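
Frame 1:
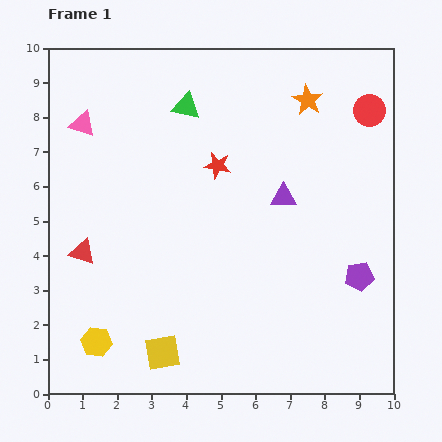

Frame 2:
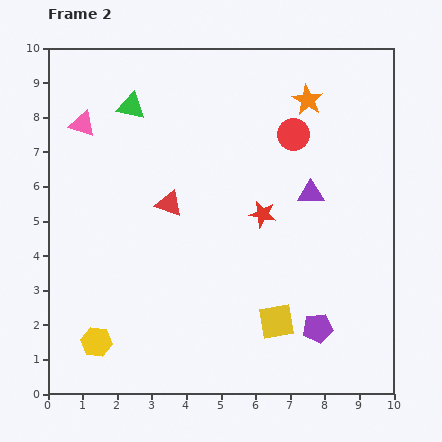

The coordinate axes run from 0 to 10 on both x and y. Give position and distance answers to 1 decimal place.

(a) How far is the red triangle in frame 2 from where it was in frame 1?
2.9

The red triangle moved from (1.0, 4.1) to (3.5, 5.5), a distance of √(2.5² + 1.4²) ≈ 2.9.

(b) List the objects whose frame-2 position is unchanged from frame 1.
the pink triangle, the orange star, the yellow hexagon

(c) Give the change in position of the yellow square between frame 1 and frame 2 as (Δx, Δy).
(3.3, 0.9)

The yellow square was at (3.3, 1.2) in frame 1 and (6.6, 2.1) in frame 2.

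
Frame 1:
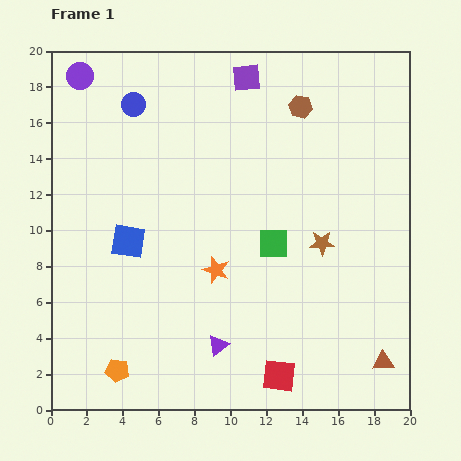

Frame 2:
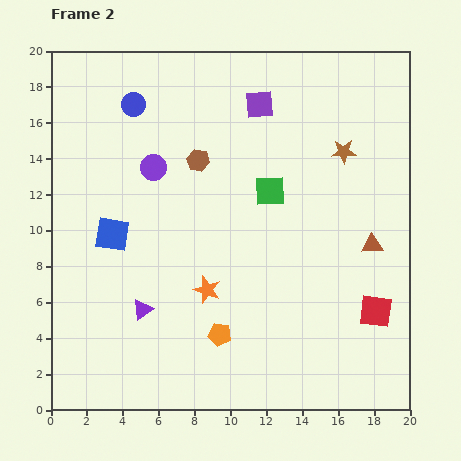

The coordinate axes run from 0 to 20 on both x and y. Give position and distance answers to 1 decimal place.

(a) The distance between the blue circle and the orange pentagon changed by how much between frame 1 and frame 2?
-1.1

Distance in frame 1: 14.8. Distance in frame 2: 13.7.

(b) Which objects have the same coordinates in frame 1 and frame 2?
the blue circle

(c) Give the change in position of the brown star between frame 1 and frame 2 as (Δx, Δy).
(1.2, 5.1)

The brown star was at (15.1, 9.3) in frame 1 and (16.3, 14.4) in frame 2.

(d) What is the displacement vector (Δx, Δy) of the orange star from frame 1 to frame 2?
(-0.5, -1.1)

The orange star was at (9.2, 7.8) in frame 1 and (8.7, 6.7) in frame 2.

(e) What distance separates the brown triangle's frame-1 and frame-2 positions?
6.5

The brown triangle moved from (18.5, 2.7) to (17.9, 9.2), a distance of √(0.6² + 6.5²) ≈ 6.5.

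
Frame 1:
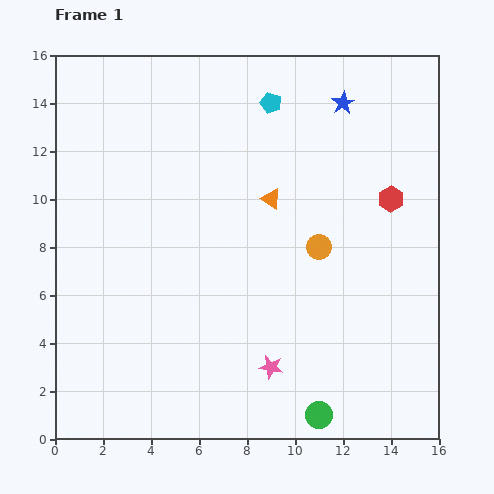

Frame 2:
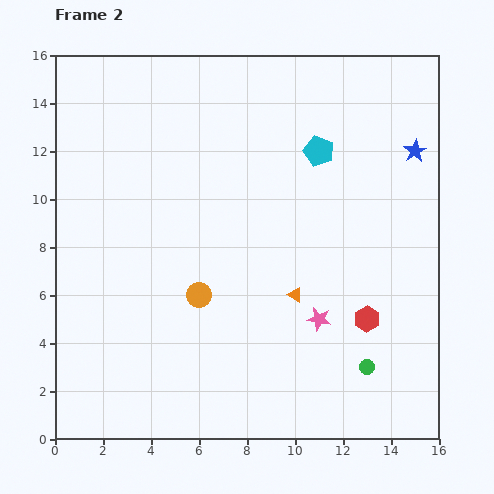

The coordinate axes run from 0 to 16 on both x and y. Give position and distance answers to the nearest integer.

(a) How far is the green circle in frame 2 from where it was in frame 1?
3

The green circle moved from (11, 1) to (13, 3), a distance of √(2² + 2²) ≈ 3.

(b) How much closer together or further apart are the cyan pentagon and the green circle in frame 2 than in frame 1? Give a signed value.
-4

Distance in frame 1: 13. Distance in frame 2: 9.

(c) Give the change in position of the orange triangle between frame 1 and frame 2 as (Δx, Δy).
(1, -4)

The orange triangle was at (9, 10) in frame 1 and (10, 6) in frame 2.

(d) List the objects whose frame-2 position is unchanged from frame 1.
none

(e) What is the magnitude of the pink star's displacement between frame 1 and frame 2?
3

The pink star moved from (9, 3) to (11, 5), a distance of √(2² + 2²) ≈ 3.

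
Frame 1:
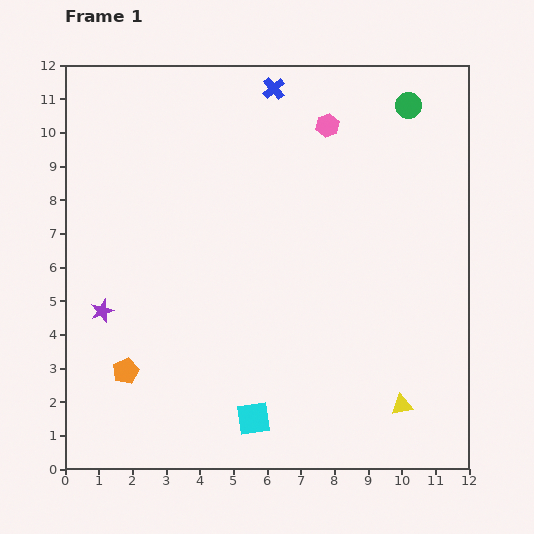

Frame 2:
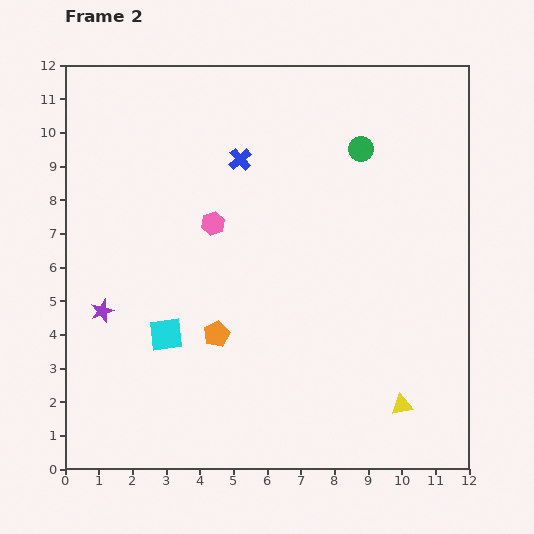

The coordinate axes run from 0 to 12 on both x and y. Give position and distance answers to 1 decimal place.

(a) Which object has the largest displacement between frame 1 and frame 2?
the pink hexagon

(moved 4.5; next 3.6)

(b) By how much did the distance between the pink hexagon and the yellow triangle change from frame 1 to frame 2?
-0.8

Distance in frame 1: 8.6. Distance in frame 2: 7.8.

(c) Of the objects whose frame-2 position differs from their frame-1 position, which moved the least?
the green circle

(moved 1.9)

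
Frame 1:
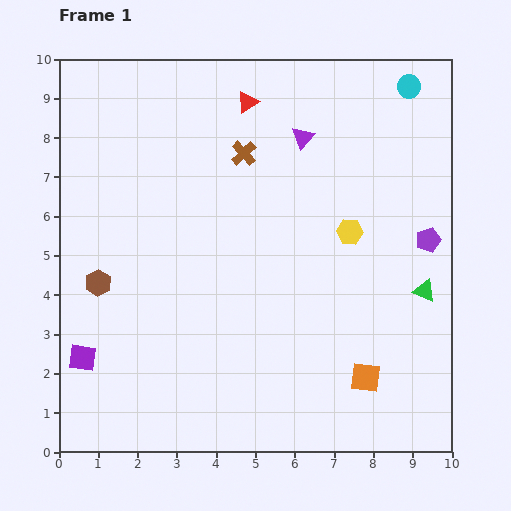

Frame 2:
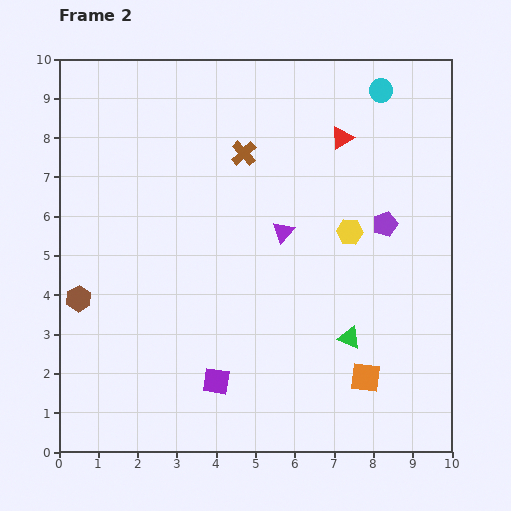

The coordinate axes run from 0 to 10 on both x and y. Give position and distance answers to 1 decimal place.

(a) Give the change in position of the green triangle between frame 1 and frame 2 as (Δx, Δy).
(-1.9, -1.2)

The green triangle was at (9.3, 4.1) in frame 1 and (7.4, 2.9) in frame 2.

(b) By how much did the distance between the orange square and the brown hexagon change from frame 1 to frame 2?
+0.4

Distance in frame 1: 7.2. Distance in frame 2: 7.6.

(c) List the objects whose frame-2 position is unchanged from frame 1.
the yellow hexagon, the orange square, the brown cross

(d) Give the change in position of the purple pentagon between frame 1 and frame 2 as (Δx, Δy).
(-1.1, 0.4)

The purple pentagon was at (9.4, 5.4) in frame 1 and (8.3, 5.8) in frame 2.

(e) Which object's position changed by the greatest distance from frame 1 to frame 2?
the purple square

(moved 3.5; next 2.6)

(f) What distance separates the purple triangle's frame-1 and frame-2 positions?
2.5

The purple triangle moved from (6.2, 8.0) to (5.7, 5.6), a distance of √(0.5² + 2.4²) ≈ 2.5.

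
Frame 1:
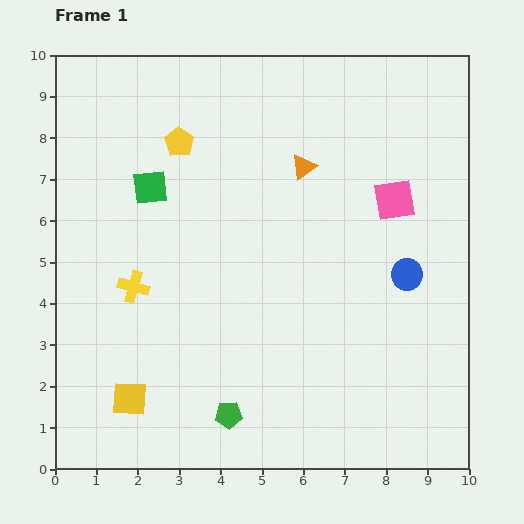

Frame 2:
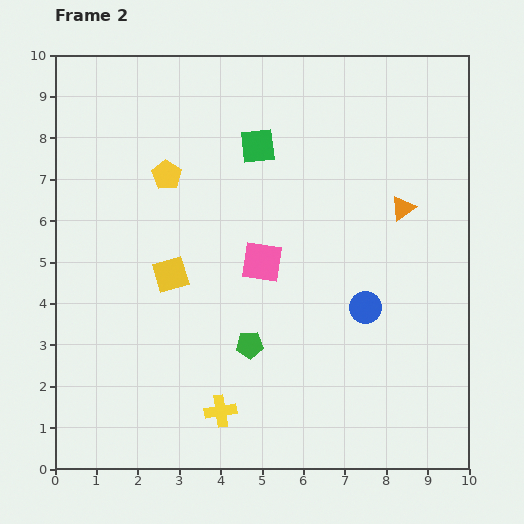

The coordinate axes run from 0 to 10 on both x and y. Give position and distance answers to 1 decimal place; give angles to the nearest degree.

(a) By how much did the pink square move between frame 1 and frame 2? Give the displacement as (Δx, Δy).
(-3.2, -1.5)

The pink square was at (8.2, 6.5) in frame 1 and (5.0, 5.0) in frame 2.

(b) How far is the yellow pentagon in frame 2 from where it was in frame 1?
0.9

The yellow pentagon moved from (3.0, 7.9) to (2.7, 7.1), a distance of √(0.3² + 0.8²) ≈ 0.9.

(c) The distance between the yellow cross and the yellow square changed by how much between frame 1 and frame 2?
+0.8

Distance in frame 1: 2.7. Distance in frame 2: 3.5.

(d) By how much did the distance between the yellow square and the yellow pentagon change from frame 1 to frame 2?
-3.9

Distance in frame 1: 6.3. Distance in frame 2: 2.4.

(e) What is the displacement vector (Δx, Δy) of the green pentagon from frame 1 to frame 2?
(0.5, 1.7)

The green pentagon was at (4.2, 1.3) in frame 1 and (4.7, 3.0) in frame 2.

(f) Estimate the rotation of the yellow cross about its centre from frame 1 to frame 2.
25° counter-clockwise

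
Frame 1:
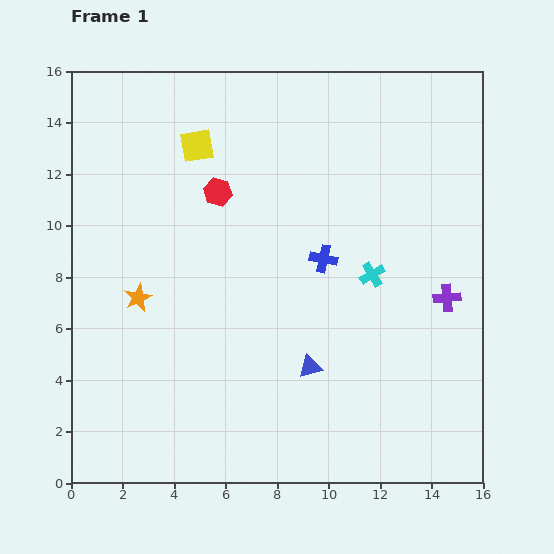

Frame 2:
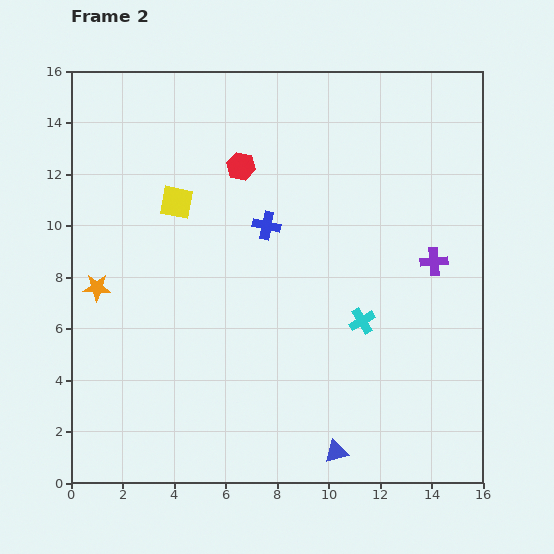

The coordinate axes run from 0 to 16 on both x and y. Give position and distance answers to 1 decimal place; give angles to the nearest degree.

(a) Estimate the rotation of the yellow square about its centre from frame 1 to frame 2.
21° clockwise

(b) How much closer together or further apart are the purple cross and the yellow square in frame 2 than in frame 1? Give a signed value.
-1.1

Distance in frame 1: 11.4. Distance in frame 2: 10.3.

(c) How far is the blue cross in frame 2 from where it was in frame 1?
2.6

The blue cross moved from (9.8, 8.7) to (7.6, 10.0), a distance of √(2.2² + 1.3²) ≈ 2.6.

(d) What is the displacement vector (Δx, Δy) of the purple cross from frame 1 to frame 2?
(-0.5, 1.4)

The purple cross was at (14.6, 7.2) in frame 1 and (14.1, 8.6) in frame 2.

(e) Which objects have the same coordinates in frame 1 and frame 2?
none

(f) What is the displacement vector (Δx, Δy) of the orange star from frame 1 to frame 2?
(-1.6, 0.4)

The orange star was at (2.6, 7.2) in frame 1 and (1.0, 7.6) in frame 2.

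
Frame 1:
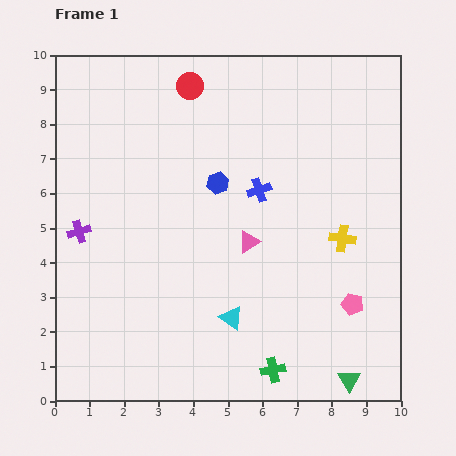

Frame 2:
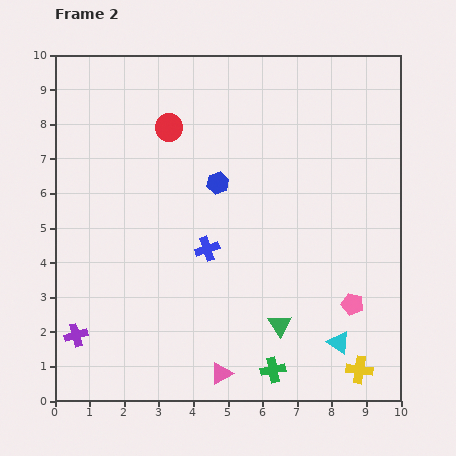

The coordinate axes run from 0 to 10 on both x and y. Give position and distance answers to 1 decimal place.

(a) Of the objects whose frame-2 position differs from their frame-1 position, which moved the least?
the red circle

(moved 1.3)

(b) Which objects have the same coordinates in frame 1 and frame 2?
the green cross, the pink pentagon, the blue hexagon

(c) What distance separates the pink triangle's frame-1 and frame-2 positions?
3.9

The pink triangle moved from (5.6, 4.6) to (4.8, 0.8), a distance of √(0.8² + 3.8²) ≈ 3.9.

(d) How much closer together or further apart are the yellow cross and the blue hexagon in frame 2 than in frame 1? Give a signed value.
+2.9

Distance in frame 1: 3.9. Distance in frame 2: 6.8.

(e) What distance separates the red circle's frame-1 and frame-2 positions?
1.3

The red circle moved from (3.9, 9.1) to (3.3, 7.9), a distance of √(0.6² + 1.2²) ≈ 1.3.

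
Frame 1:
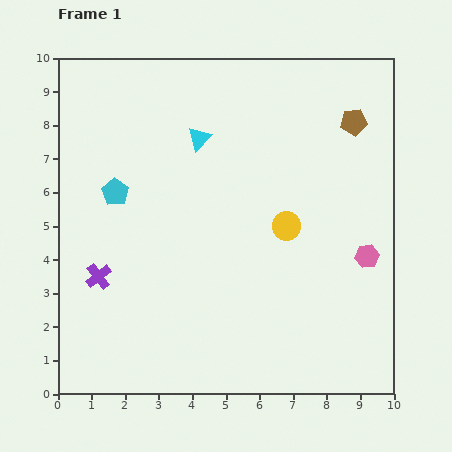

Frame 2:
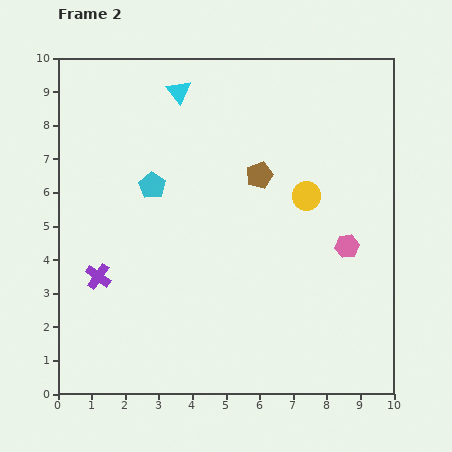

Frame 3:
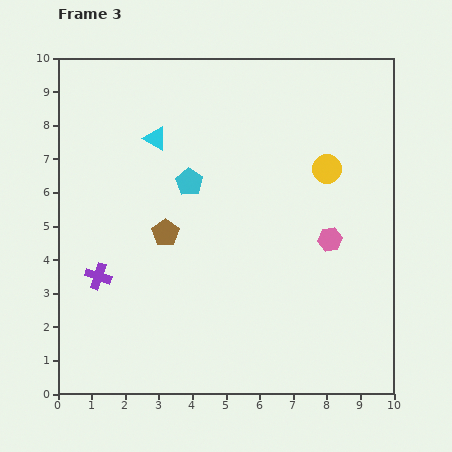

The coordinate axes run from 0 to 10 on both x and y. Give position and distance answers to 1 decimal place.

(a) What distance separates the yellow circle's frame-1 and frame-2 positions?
1.1

The yellow circle moved from (6.8, 5.0) to (7.4, 5.9), a distance of √(0.6² + 0.9²) ≈ 1.1.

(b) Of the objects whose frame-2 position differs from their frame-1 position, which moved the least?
the pink hexagon

(moved 0.7)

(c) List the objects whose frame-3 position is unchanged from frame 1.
the purple cross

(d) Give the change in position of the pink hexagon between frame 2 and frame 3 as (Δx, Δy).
(-0.5, 0.2)

The pink hexagon was at (8.6, 4.4) in frame 2 and (8.1, 4.6) in frame 3.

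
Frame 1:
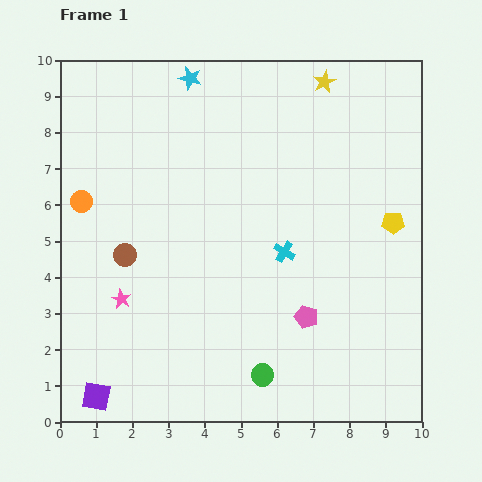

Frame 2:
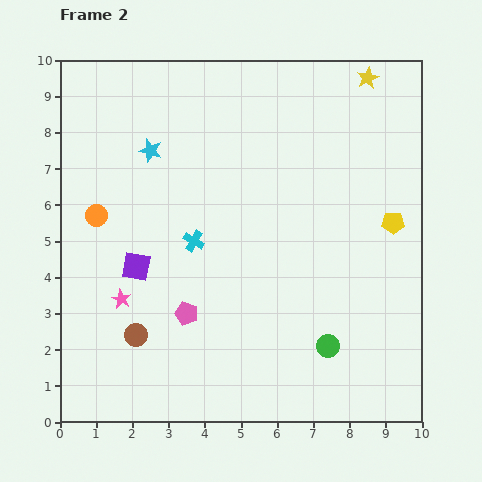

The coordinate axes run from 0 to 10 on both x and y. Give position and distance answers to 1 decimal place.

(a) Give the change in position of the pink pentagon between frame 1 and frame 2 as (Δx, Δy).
(-3.3, 0.1)

The pink pentagon was at (6.8, 2.9) in frame 1 and (3.5, 3.0) in frame 2.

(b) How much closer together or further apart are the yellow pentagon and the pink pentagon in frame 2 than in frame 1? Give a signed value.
+2.7

Distance in frame 1: 3.5. Distance in frame 2: 6.2.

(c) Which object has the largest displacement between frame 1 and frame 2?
the purple square

(moved 3.8; next 3.3)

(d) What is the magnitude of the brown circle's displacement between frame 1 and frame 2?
2.2

The brown circle moved from (1.8, 4.6) to (2.1, 2.4), a distance of √(0.3² + 2.2²) ≈ 2.2.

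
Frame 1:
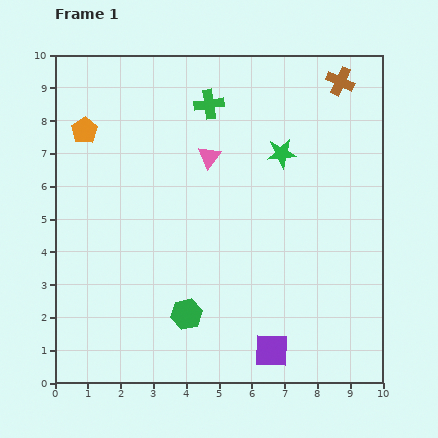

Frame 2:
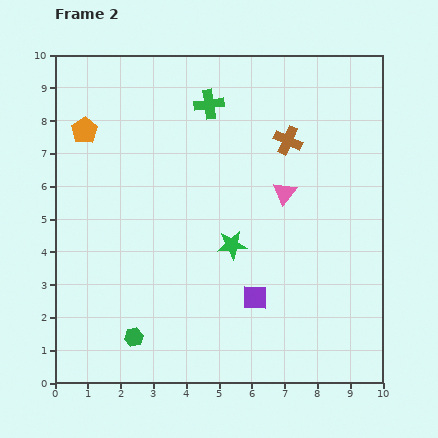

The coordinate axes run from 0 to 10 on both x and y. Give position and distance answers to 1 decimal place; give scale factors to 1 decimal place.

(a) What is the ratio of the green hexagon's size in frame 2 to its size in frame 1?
0.6×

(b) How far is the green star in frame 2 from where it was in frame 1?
3.2

The green star moved from (6.9, 7.0) to (5.4, 4.2), a distance of √(1.5² + 2.8²) ≈ 3.2.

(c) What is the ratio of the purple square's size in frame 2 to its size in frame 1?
0.7×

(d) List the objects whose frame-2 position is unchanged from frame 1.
the green cross, the orange pentagon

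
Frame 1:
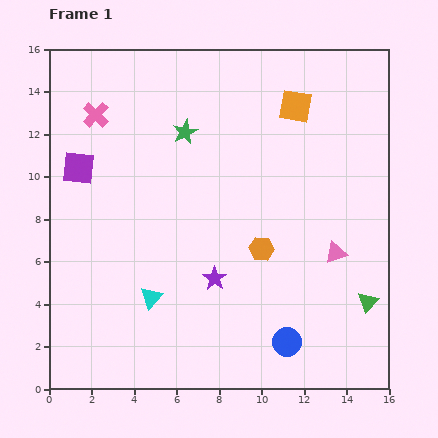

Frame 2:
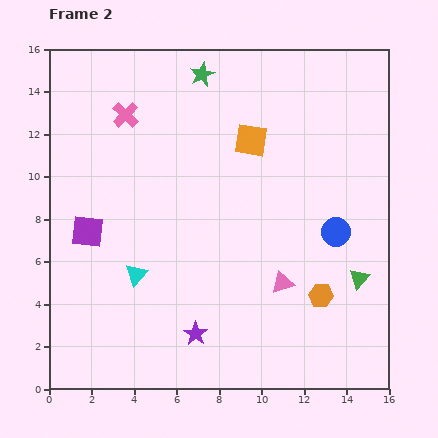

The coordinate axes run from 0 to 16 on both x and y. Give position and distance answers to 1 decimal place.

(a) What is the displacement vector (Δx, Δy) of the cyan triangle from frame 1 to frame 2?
(-0.7, 1.1)

The cyan triangle was at (4.8, 4.3) in frame 1 and (4.1, 5.4) in frame 2.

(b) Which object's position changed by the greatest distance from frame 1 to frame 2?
the blue circle

(moved 5.7; next 3.6)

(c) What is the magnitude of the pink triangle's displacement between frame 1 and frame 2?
2.9

The pink triangle moved from (13.5, 6.4) to (11.0, 5.0), a distance of √(2.5² + 1.4²) ≈ 2.9.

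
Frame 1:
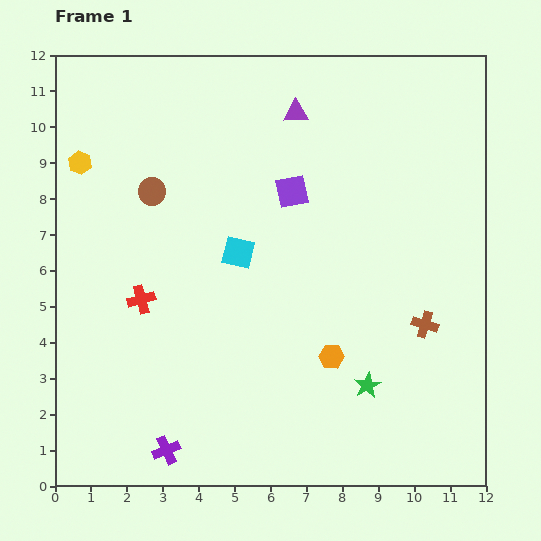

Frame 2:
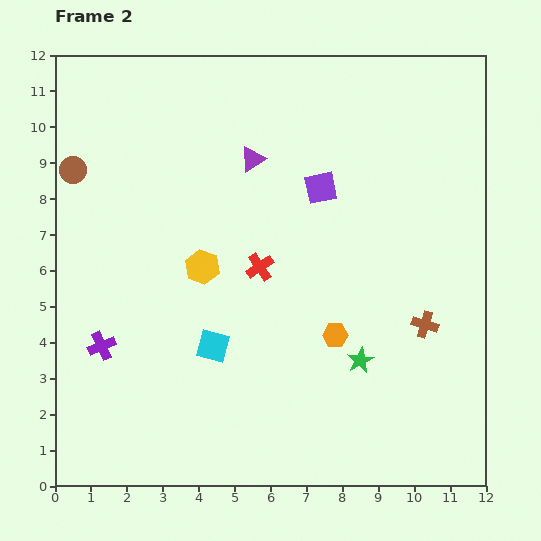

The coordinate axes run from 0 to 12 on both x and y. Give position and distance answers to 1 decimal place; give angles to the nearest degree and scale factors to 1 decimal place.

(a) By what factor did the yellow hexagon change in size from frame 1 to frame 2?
1.5×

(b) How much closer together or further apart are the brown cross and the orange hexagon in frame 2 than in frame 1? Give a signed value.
-0.3

Distance in frame 1: 2.8. Distance in frame 2: 2.5.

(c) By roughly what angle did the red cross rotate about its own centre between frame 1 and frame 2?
19° counter-clockwise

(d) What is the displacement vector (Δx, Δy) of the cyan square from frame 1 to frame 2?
(-0.7, -2.6)

The cyan square was at (5.1, 6.5) in frame 1 and (4.4, 3.9) in frame 2.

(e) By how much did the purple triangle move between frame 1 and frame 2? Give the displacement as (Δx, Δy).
(-1.2, -1.3)

The purple triangle was at (6.7, 10.4) in frame 1 and (5.5, 9.1) in frame 2.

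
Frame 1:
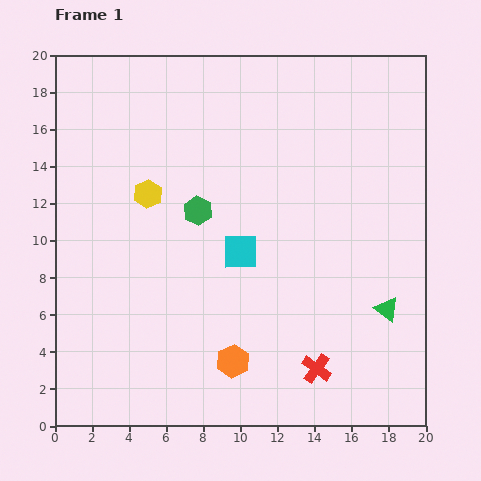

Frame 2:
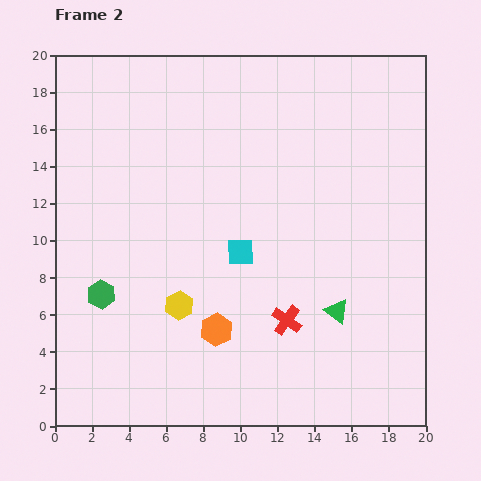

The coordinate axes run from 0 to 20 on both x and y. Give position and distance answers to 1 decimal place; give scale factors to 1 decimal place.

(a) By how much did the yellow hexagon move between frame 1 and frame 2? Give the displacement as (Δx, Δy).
(1.7, -6.0)

The yellow hexagon was at (5.0, 12.5) in frame 1 and (6.7, 6.5) in frame 2.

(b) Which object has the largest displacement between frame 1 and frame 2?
the green hexagon

(moved 6.9; next 6.2)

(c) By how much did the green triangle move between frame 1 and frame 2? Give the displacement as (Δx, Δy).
(-2.7, -0.1)

The green triangle was at (17.9, 6.3) in frame 1 and (15.2, 6.2) in frame 2.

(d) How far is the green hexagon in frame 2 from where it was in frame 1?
6.9

The green hexagon moved from (7.7, 11.6) to (2.5, 7.1), a distance of √(5.2² + 4.5²) ≈ 6.9.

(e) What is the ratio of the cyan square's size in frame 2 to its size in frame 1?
0.8×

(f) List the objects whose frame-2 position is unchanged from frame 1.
the cyan square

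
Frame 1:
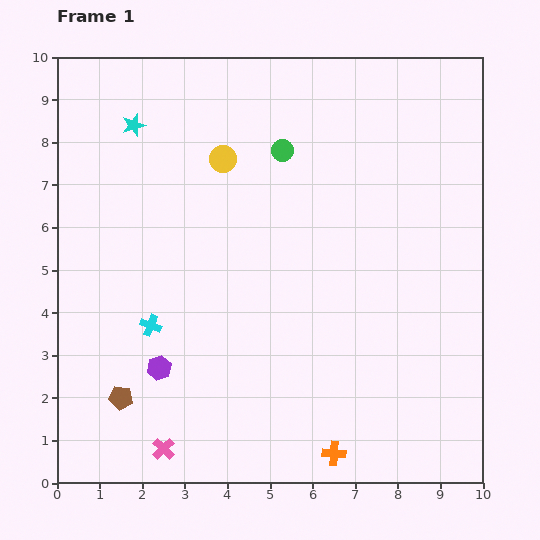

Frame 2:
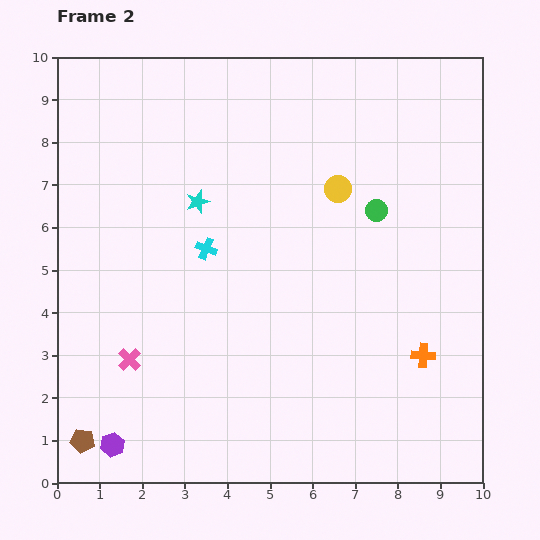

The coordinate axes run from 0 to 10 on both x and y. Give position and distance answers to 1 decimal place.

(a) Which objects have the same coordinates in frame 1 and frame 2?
none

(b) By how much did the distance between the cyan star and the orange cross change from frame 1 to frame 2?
-2.6

Distance in frame 1: 9.0. Distance in frame 2: 6.4.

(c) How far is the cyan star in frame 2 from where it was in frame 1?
2.3

The cyan star moved from (1.8, 8.4) to (3.3, 6.6), a distance of √(1.5² + 1.8²) ≈ 2.3.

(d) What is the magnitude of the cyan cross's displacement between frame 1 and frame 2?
2.2

The cyan cross moved from (2.2, 3.7) to (3.5, 5.5), a distance of √(1.3² + 1.8²) ≈ 2.2.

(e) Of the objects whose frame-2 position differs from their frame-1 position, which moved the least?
the brown pentagon

(moved 1.3)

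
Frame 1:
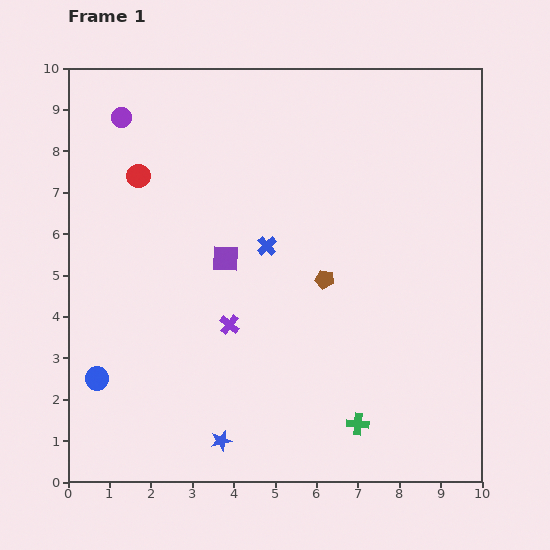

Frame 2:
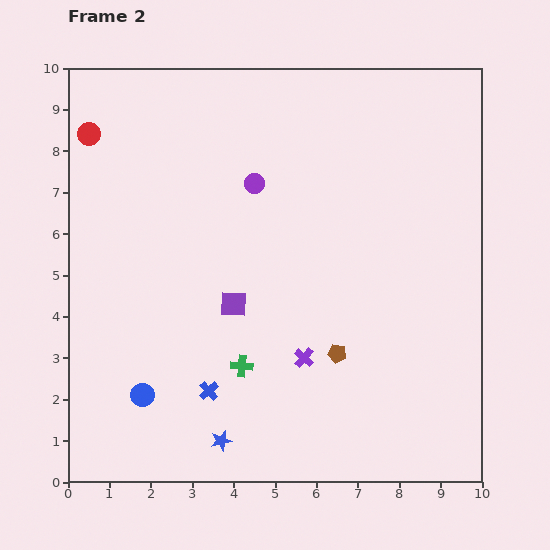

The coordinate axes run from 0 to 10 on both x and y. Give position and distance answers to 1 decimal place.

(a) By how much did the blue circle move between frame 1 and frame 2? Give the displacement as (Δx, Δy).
(1.1, -0.4)

The blue circle was at (0.7, 2.5) in frame 1 and (1.8, 2.1) in frame 2.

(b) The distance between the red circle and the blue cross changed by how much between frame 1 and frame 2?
+3.3

Distance in frame 1: 3.5. Distance in frame 2: 6.8.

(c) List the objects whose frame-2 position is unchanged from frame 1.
the blue star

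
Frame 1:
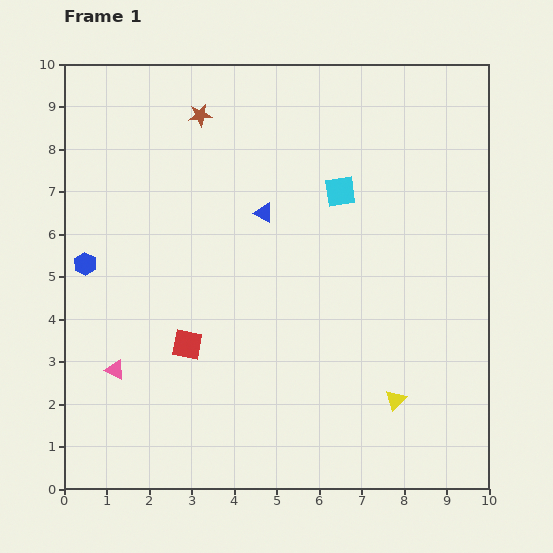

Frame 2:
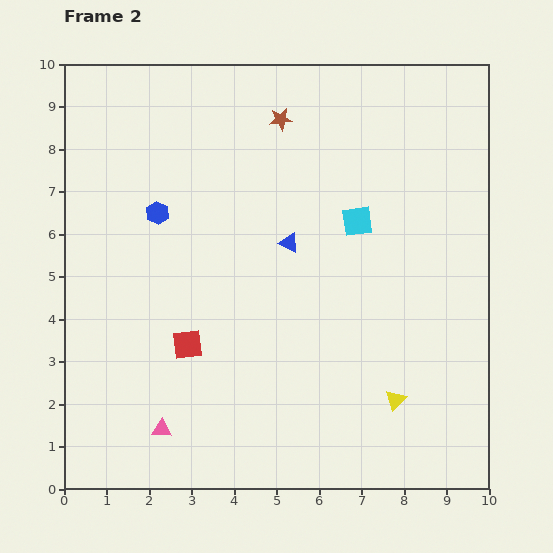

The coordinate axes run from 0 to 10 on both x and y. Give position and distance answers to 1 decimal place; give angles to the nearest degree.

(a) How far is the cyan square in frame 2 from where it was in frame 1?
0.8

The cyan square moved from (6.5, 7.0) to (6.9, 6.3), a distance of √(0.4² + 0.7²) ≈ 0.8.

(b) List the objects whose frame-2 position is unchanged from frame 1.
the red square, the yellow triangle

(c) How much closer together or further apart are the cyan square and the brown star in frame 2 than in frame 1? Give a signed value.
-0.8

Distance in frame 1: 3.8. Distance in frame 2: 3.0.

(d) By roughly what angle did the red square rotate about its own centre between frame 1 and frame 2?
18° counter-clockwise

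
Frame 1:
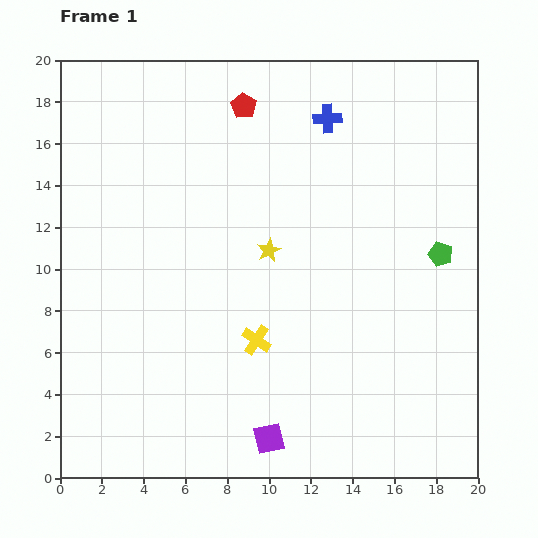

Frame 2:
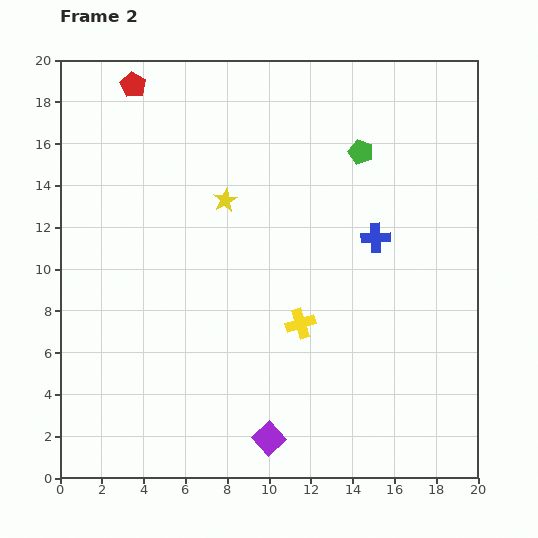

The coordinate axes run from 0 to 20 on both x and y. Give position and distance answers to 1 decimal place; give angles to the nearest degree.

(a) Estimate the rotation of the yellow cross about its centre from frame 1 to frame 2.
39° clockwise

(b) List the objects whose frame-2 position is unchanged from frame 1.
the purple square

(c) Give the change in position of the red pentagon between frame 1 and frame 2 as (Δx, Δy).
(-5.3, 1.0)

The red pentagon was at (8.8, 17.8) in frame 1 and (3.5, 18.8) in frame 2.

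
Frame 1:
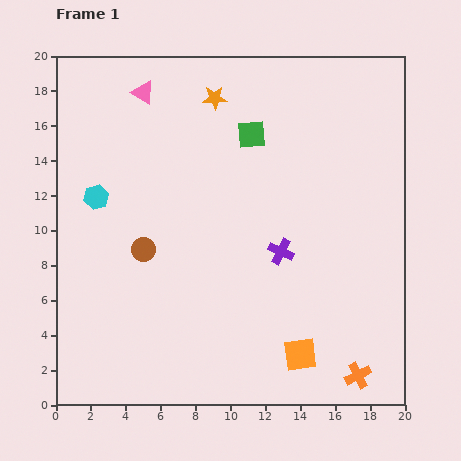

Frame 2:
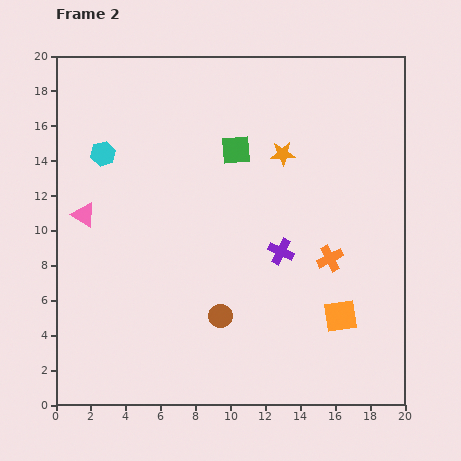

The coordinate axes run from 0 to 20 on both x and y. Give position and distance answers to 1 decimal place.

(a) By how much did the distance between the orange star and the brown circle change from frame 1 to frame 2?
+0.4

Distance in frame 1: 9.6. Distance in frame 2: 10.0.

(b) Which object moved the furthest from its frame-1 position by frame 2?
the pink triangle

(moved 7.8; next 6.9)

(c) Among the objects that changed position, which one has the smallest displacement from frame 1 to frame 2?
the green square

(moved 1.3)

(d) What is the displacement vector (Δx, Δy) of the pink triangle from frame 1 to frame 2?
(-3.4, -7.0)

The pink triangle was at (5.0, 17.9) in frame 1 and (1.6, 10.9) in frame 2.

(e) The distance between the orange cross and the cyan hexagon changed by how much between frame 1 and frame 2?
-3.8

Distance in frame 1: 18.1. Distance in frame 2: 14.3.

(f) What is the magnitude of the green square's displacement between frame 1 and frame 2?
1.3

The green square moved from (11.2, 15.5) to (10.3, 14.6), a distance of √(0.9² + 0.9²) ≈ 1.3.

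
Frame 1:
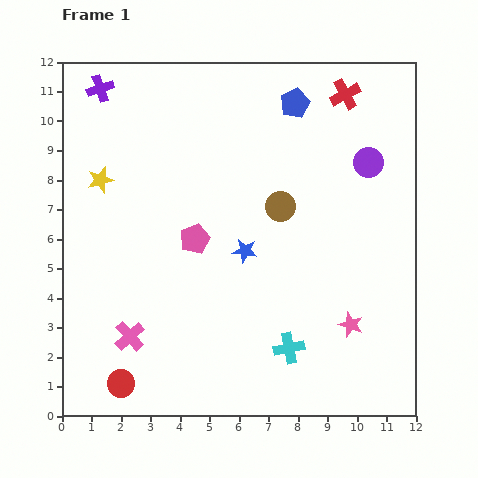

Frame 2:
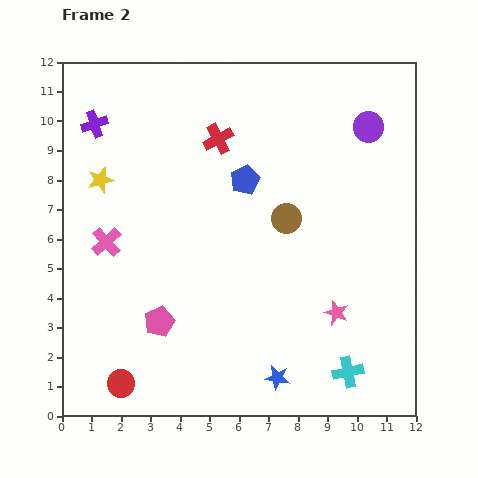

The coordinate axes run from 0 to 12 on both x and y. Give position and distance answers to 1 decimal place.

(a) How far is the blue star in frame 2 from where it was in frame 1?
4.4

The blue star moved from (6.2, 5.6) to (7.3, 1.3), a distance of √(1.1² + 4.3²) ≈ 4.4.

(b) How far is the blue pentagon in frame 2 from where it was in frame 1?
3.1

The blue pentagon moved from (7.9, 10.6) to (6.2, 8.0), a distance of √(1.7² + 2.6²) ≈ 3.1.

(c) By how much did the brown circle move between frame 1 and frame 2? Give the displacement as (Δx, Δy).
(0.2, -0.4)

The brown circle was at (7.4, 7.1) in frame 1 and (7.6, 6.7) in frame 2.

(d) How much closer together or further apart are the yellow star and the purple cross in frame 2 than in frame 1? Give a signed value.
-1.2

Distance in frame 1: 3.1. Distance in frame 2: 1.9.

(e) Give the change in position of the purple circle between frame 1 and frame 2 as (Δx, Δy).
(0.0, 1.2)

The purple circle was at (10.4, 8.6) in frame 1 and (10.4, 9.8) in frame 2.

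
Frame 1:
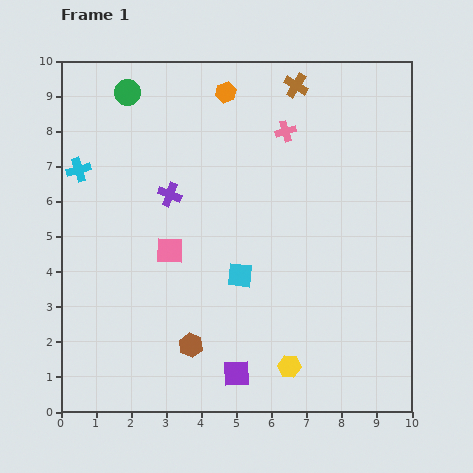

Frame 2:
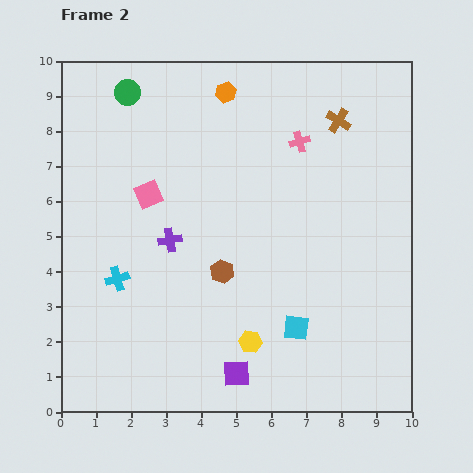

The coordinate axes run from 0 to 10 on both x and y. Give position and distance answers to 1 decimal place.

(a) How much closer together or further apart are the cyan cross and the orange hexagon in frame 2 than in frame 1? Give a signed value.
+1.4

Distance in frame 1: 4.7. Distance in frame 2: 6.1.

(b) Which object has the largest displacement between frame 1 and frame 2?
the cyan cross

(moved 3.3; next 2.3)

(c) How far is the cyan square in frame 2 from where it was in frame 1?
2.2

The cyan square moved from (5.1, 3.9) to (6.7, 2.4), a distance of √(1.6² + 1.5²) ≈ 2.2.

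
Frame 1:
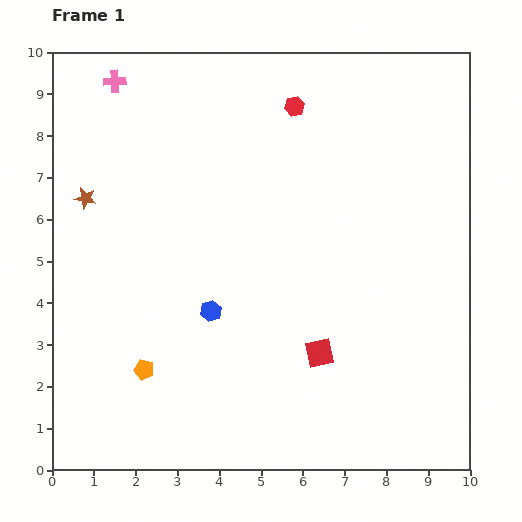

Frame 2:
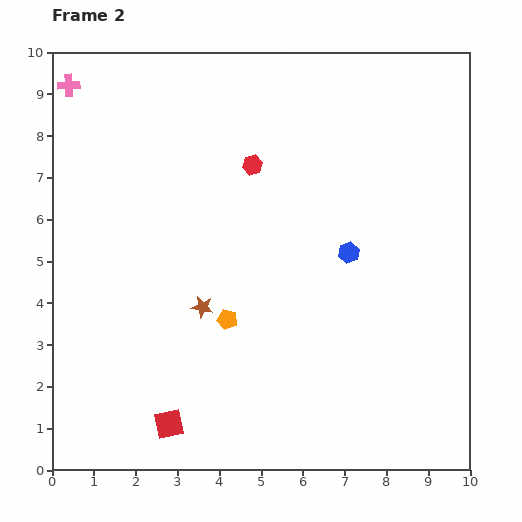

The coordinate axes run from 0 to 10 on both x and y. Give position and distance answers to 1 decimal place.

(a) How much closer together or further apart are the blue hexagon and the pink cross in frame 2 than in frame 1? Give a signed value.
+1.8

Distance in frame 1: 6.0. Distance in frame 2: 7.8.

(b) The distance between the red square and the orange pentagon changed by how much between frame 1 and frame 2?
-1.3

Distance in frame 1: 4.2. Distance in frame 2: 2.9.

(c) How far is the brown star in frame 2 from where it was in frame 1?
3.8

The brown star moved from (0.8, 6.5) to (3.6, 3.9), a distance of √(2.8² + 2.6²) ≈ 3.8.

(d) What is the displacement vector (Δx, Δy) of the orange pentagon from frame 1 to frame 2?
(2.0, 1.2)

The orange pentagon was at (2.2, 2.4) in frame 1 and (4.2, 3.6) in frame 2.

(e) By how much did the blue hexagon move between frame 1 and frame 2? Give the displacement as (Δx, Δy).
(3.3, 1.4)

The blue hexagon was at (3.8, 3.8) in frame 1 and (7.1, 5.2) in frame 2.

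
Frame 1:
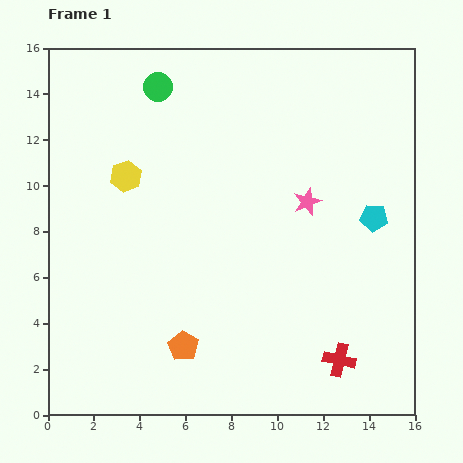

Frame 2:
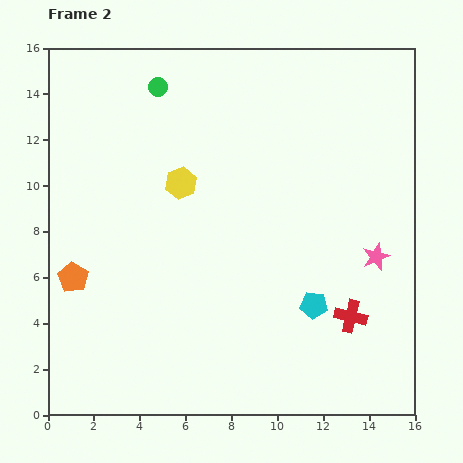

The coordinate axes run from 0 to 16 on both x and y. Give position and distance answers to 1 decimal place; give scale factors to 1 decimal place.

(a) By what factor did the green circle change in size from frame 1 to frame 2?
0.6×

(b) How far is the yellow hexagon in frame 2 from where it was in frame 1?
2.4

The yellow hexagon moved from (3.4, 10.4) to (5.8, 10.1), a distance of √(2.4² + 0.3²) ≈ 2.4.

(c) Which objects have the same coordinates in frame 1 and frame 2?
the green circle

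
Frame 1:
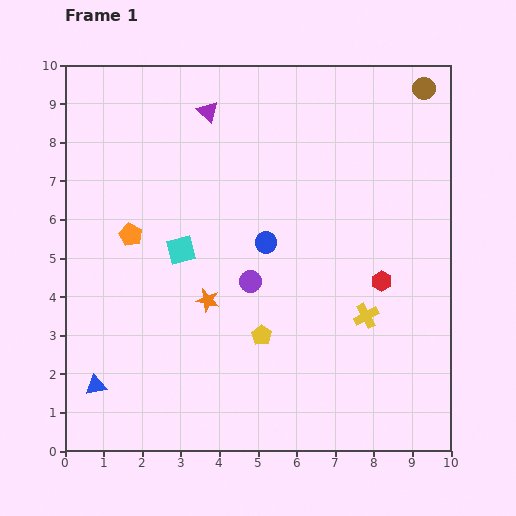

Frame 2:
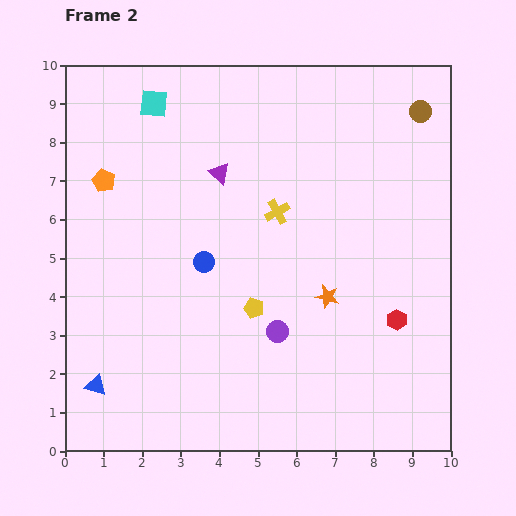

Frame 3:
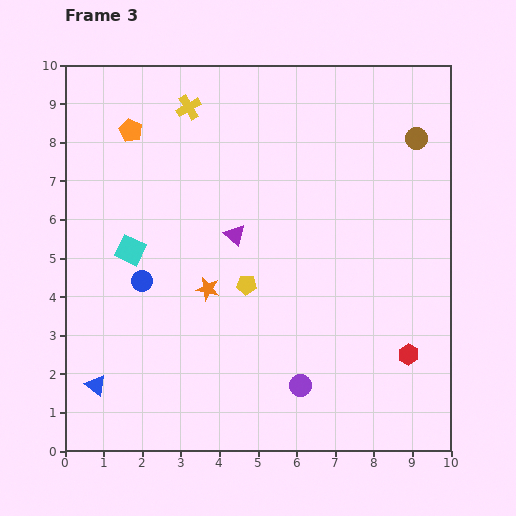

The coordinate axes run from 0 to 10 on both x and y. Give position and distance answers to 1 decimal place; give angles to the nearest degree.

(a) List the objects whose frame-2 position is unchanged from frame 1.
the blue triangle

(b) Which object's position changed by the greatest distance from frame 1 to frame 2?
the cyan square

(moved 3.9; next 3.5)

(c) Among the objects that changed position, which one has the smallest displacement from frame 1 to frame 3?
the orange star

(moved 0.3)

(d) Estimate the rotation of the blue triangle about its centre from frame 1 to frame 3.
49° clockwise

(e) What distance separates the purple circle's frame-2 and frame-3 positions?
1.5

The purple circle moved from (5.5, 3.1) to (6.1, 1.7), a distance of √(0.6² + 1.4²) ≈ 1.5.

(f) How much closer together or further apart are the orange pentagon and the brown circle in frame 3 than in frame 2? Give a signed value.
-1.0

Distance in frame 2: 8.4. Distance in frame 3: 7.4.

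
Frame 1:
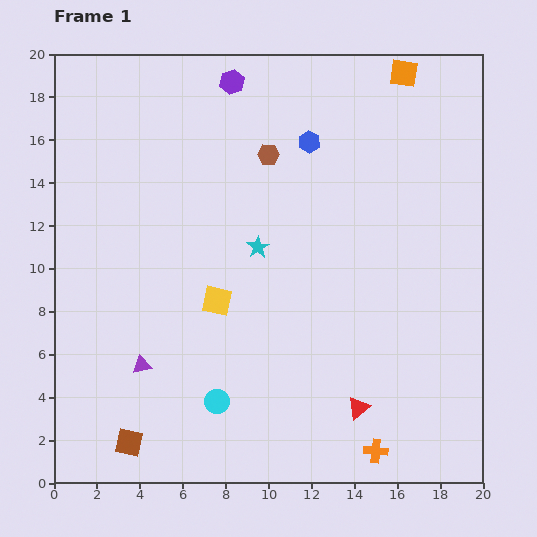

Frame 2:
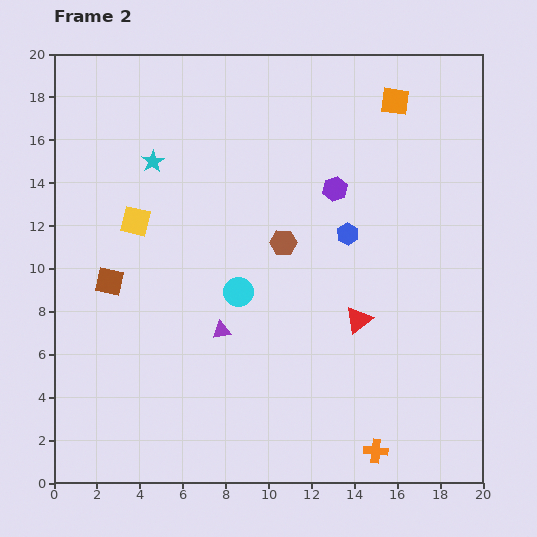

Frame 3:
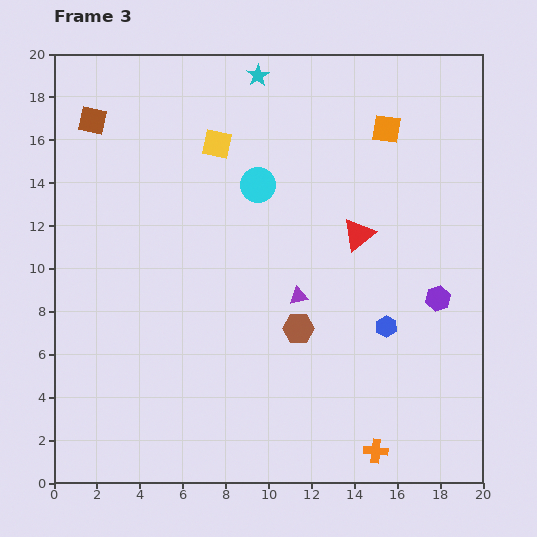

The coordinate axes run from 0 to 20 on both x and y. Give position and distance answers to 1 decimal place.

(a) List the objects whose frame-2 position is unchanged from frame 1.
the orange cross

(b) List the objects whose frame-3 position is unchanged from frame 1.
the orange cross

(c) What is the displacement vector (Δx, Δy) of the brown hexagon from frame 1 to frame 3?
(1.4, -8.1)

The brown hexagon was at (10.0, 15.3) in frame 1 and (11.4, 7.2) in frame 3.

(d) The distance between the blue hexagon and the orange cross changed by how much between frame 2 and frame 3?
-4.4

Distance in frame 2: 10.2. Distance in frame 3: 5.8.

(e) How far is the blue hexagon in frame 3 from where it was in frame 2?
4.7

The blue hexagon moved from (13.7, 11.6) to (15.5, 7.3), a distance of √(1.8² + 4.3²) ≈ 4.7.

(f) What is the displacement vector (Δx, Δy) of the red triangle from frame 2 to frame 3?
(0.0, 4.0)

The red triangle was at (14.2, 7.6) in frame 2 and (14.2, 11.6) in frame 3.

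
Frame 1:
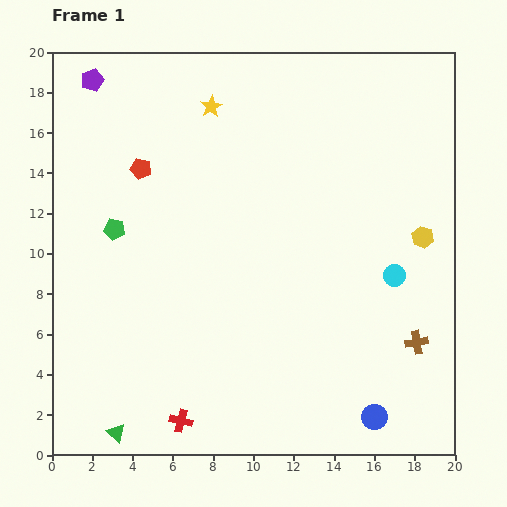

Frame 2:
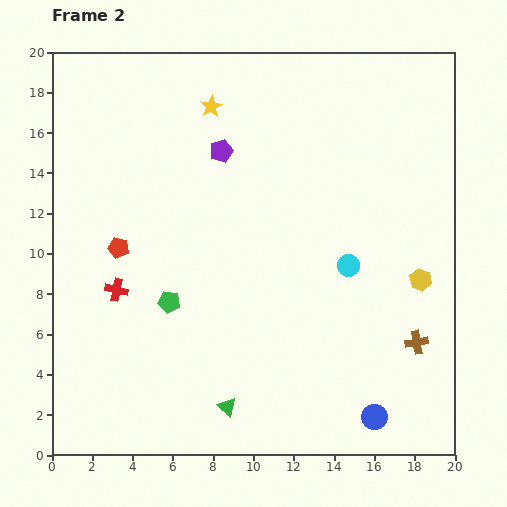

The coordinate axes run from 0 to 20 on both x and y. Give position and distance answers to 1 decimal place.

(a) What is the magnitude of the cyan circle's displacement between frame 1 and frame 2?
2.4

The cyan circle moved from (17.0, 8.9) to (14.7, 9.4), a distance of √(2.3² + 0.5²) ≈ 2.4.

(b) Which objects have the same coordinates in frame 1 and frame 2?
the blue circle, the brown cross, the yellow star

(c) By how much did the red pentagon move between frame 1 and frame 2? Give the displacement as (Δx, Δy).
(-1.1, -3.9)

The red pentagon was at (4.4, 14.2) in frame 1 and (3.3, 10.3) in frame 2.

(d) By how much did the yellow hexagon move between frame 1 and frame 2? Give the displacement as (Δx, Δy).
(-0.1, -2.1)

The yellow hexagon was at (18.4, 10.8) in frame 1 and (18.3, 8.7) in frame 2.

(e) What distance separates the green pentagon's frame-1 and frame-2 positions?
4.5

The green pentagon moved from (3.1, 11.2) to (5.8, 7.6), a distance of √(2.7² + 3.6²) ≈ 4.5.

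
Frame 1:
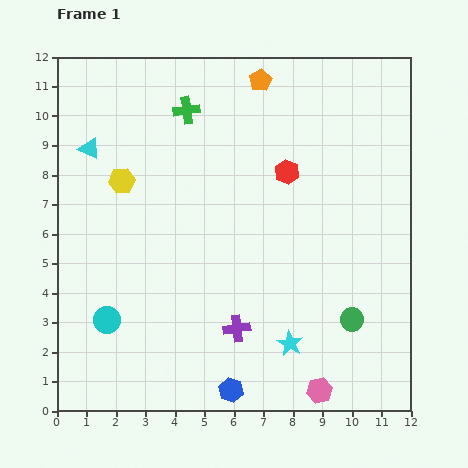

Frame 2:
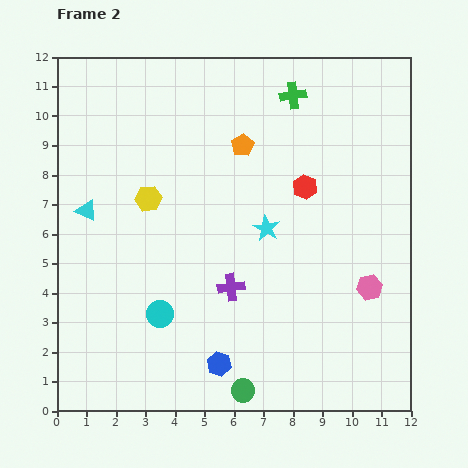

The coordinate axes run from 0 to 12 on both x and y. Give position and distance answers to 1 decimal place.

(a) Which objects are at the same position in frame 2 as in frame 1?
none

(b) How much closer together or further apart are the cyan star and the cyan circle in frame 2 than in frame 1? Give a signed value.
-1.7

Distance in frame 1: 6.3. Distance in frame 2: 4.6.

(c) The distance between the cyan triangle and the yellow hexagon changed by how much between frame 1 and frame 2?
+0.5

Distance in frame 1: 1.6. Distance in frame 2: 2.1.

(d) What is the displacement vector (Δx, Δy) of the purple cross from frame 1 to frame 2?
(-0.2, 1.4)

The purple cross was at (6.1, 2.8) in frame 1 and (5.9, 4.2) in frame 2.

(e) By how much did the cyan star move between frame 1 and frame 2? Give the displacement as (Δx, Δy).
(-0.8, 3.9)

The cyan star was at (7.9, 2.3) in frame 1 and (7.1, 6.2) in frame 2.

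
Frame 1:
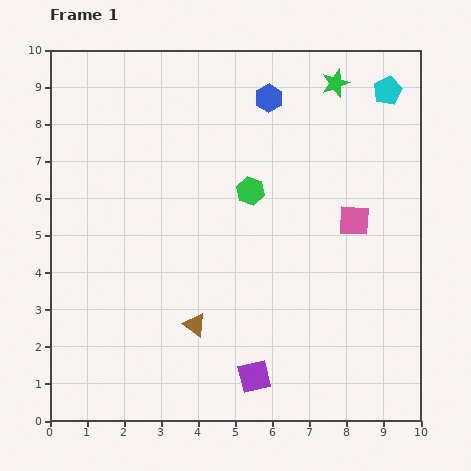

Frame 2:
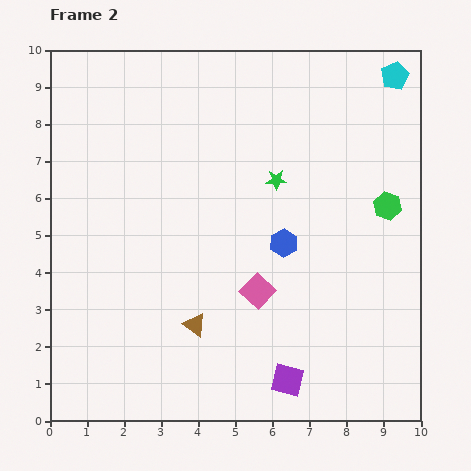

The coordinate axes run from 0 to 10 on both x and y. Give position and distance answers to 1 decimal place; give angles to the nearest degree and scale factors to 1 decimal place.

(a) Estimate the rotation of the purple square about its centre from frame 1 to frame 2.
28° clockwise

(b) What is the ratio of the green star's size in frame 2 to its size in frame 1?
0.7×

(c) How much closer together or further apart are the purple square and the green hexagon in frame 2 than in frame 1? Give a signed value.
+0.4

Distance in frame 1: 5.0. Distance in frame 2: 5.4.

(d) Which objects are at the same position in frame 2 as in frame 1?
the brown triangle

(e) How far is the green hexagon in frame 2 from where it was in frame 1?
3.7

The green hexagon moved from (5.4, 6.2) to (9.1, 5.8), a distance of √(3.7² + 0.4²) ≈ 3.7.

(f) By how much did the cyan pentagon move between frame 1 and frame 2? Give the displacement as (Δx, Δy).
(0.2, 0.4)

The cyan pentagon was at (9.1, 8.9) in frame 1 and (9.3, 9.3) in frame 2.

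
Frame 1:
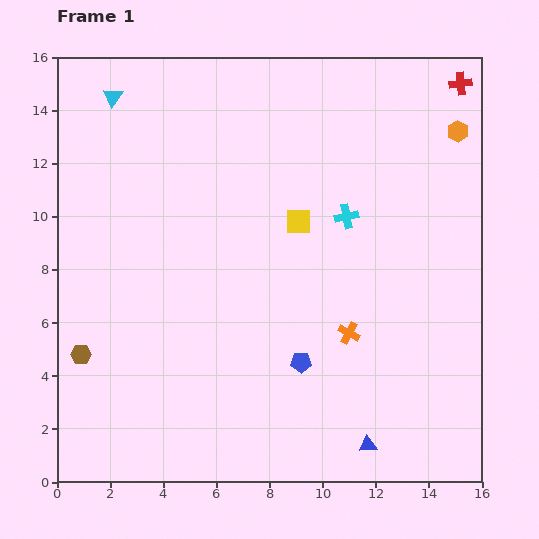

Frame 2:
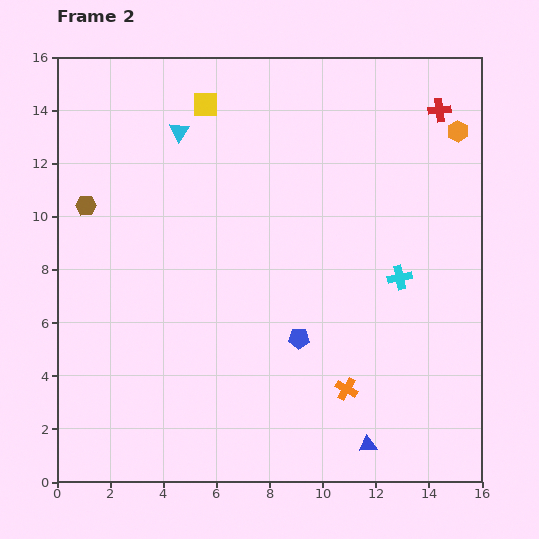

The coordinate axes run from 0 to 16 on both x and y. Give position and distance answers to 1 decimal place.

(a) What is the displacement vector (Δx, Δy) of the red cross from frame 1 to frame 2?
(-0.8, -1.0)

The red cross was at (15.2, 15.0) in frame 1 and (14.4, 14.0) in frame 2.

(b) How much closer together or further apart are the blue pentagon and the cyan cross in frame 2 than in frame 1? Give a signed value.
-1.4

Distance in frame 1: 5.8. Distance in frame 2: 4.4.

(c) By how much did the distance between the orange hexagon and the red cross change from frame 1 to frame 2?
-0.7

Distance in frame 1: 1.8. Distance in frame 2: 1.1.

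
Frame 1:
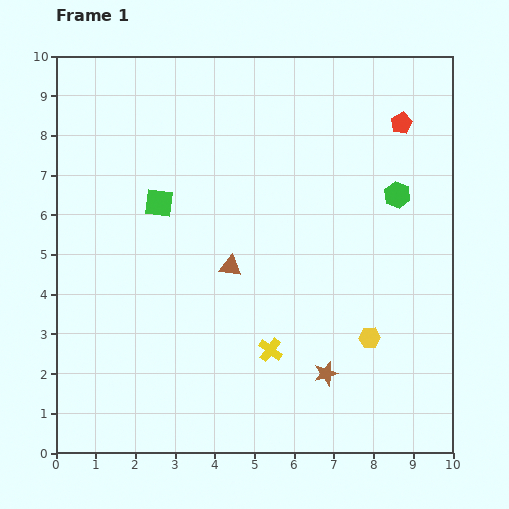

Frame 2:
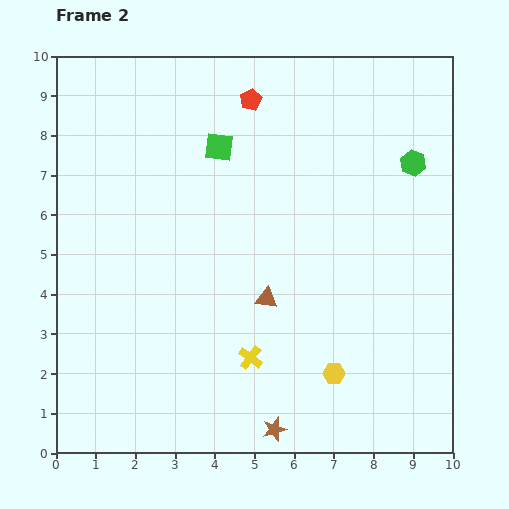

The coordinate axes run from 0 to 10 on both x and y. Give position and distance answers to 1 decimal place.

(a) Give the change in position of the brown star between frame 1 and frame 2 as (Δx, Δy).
(-1.3, -1.4)

The brown star was at (6.8, 2.0) in frame 1 and (5.5, 0.6) in frame 2.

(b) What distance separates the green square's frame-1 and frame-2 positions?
2.1

The green square moved from (2.6, 6.3) to (4.1, 7.7), a distance of √(1.5² + 1.4²) ≈ 2.1.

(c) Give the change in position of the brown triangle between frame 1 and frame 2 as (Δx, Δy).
(0.9, -0.8)

The brown triangle was at (4.4, 4.7) in frame 1 and (5.3, 3.9) in frame 2.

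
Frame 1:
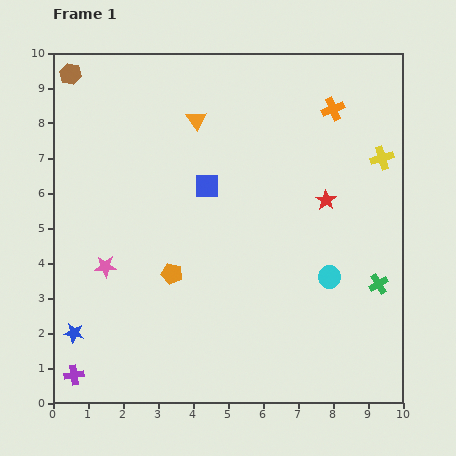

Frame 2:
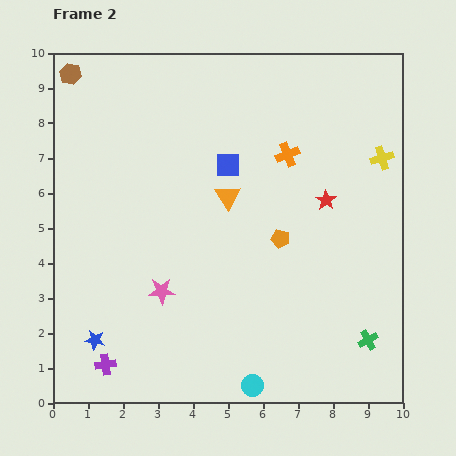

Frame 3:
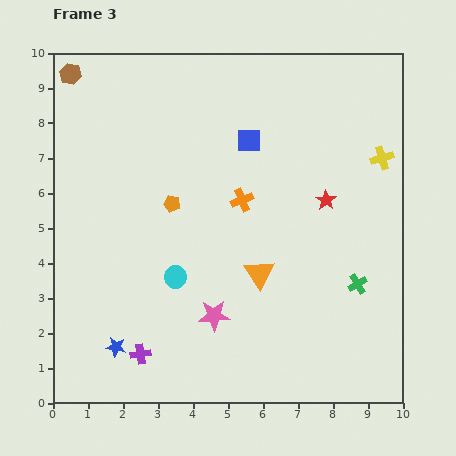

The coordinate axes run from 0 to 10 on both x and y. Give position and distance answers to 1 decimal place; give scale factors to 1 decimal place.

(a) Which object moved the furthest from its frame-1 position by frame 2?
the cyan circle

(moved 3.8; next 3.3)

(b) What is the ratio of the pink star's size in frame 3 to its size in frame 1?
1.4×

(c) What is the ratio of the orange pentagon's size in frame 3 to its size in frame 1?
0.8×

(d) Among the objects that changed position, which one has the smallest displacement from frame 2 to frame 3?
the blue star

(moved 0.6)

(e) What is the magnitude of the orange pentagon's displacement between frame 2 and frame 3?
3.3

The orange pentagon moved from (6.5, 4.7) to (3.4, 5.7), a distance of √(3.1² + 1.0²) ≈ 3.3.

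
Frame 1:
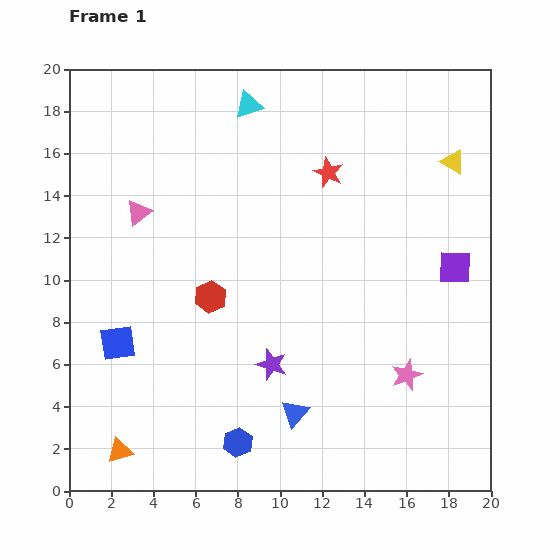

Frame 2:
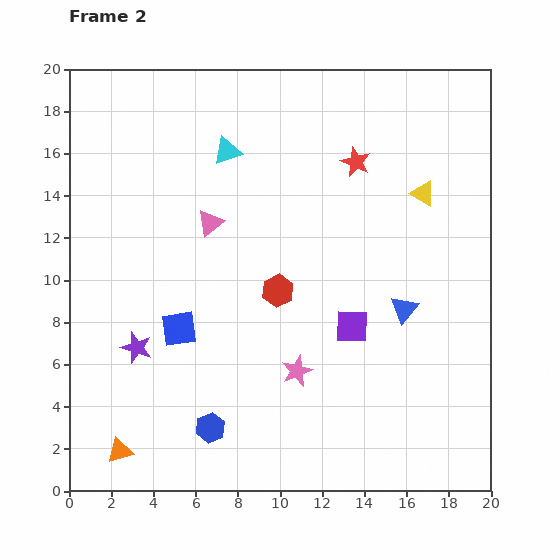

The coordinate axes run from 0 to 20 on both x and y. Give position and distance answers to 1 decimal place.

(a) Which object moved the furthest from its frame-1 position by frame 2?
the blue triangle

(moved 7.1; next 6.4)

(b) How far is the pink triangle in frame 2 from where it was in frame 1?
3.4

The pink triangle moved from (3.3, 13.2) to (6.7, 12.7), a distance of √(3.4² + 0.5²) ≈ 3.4.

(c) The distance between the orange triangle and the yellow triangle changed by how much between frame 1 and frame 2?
-2.0

Distance in frame 1: 20.9. Distance in frame 2: 18.9.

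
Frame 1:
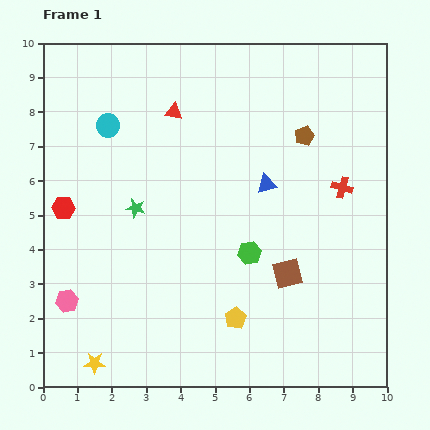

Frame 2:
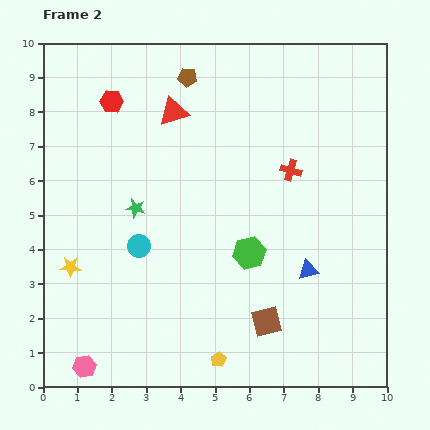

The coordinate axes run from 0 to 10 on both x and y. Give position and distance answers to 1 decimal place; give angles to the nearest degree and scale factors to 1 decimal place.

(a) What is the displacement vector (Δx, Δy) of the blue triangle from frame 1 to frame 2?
(1.2, -2.5)

The blue triangle was at (6.5, 5.9) in frame 1 and (7.7, 3.4) in frame 2.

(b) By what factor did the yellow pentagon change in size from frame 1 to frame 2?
0.7×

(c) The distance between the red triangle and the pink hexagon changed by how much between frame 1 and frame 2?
+1.5

Distance in frame 1: 6.3. Distance in frame 2: 7.8.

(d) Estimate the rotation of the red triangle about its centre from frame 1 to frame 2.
25° counter-clockwise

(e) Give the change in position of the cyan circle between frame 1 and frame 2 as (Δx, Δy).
(0.9, -3.5)

The cyan circle was at (1.9, 7.6) in frame 1 and (2.8, 4.1) in frame 2.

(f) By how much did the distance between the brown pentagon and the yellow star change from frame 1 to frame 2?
-2.5

Distance in frame 1: 9.0. Distance in frame 2: 6.5.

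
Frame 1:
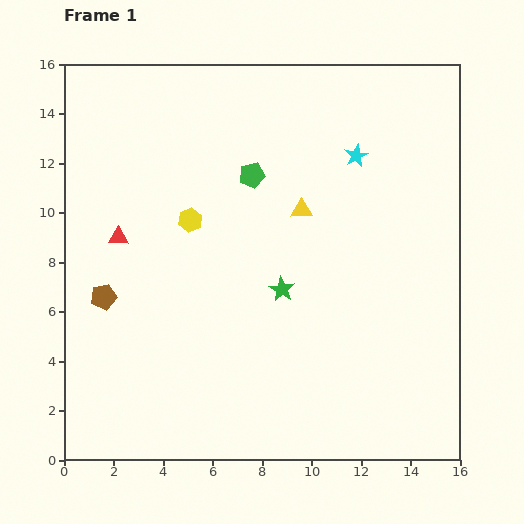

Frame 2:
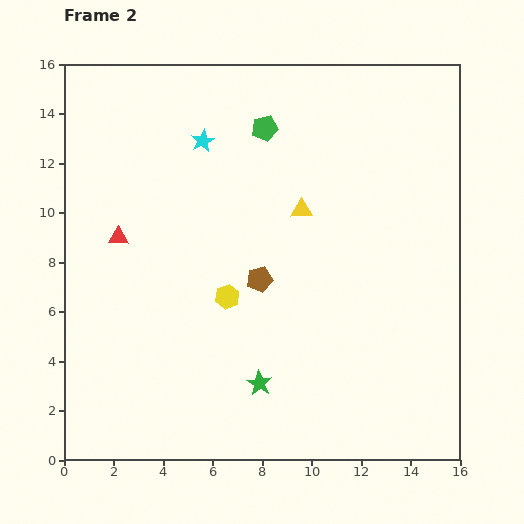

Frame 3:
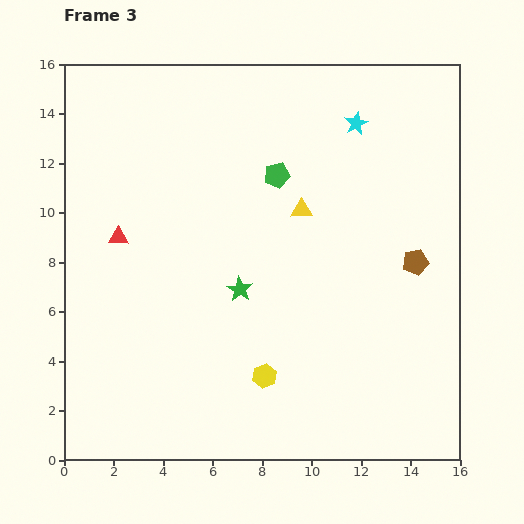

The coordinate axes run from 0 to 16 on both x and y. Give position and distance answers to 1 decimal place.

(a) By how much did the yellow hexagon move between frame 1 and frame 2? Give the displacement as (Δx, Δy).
(1.5, -3.1)

The yellow hexagon was at (5.1, 9.7) in frame 1 and (6.6, 6.6) in frame 2.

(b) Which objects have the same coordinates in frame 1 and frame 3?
the red triangle, the yellow triangle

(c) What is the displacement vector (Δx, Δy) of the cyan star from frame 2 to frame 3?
(6.2, 0.7)

The cyan star was at (5.6, 12.9) in frame 2 and (11.8, 13.6) in frame 3.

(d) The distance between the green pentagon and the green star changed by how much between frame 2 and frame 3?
-5.5

Distance in frame 2: 10.3. Distance in frame 3: 4.8.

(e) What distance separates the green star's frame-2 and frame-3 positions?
3.9

The green star moved from (7.9, 3.1) to (7.1, 6.9), a distance of √(0.8² + 3.8²) ≈ 3.9.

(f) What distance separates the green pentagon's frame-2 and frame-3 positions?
2.0

The green pentagon moved from (8.1, 13.4) to (8.6, 11.5), a distance of √(0.5² + 1.9²) ≈ 2.0.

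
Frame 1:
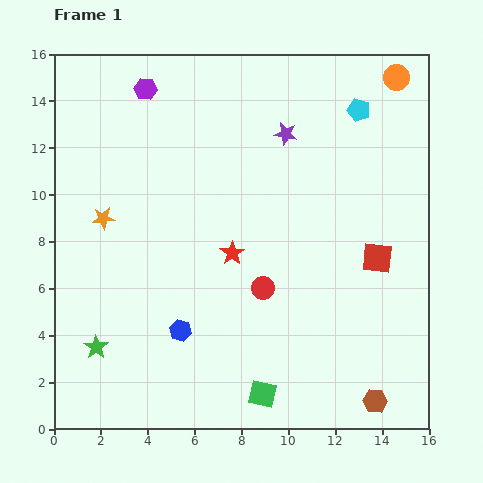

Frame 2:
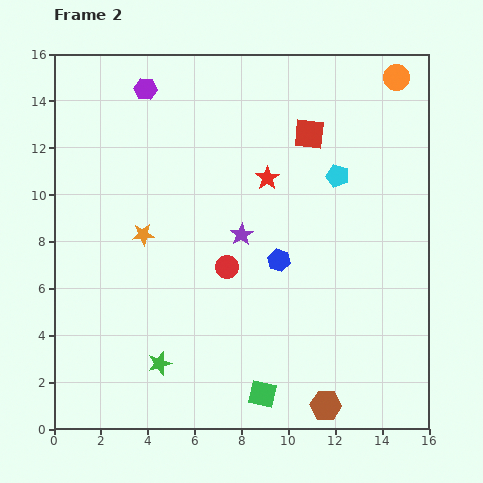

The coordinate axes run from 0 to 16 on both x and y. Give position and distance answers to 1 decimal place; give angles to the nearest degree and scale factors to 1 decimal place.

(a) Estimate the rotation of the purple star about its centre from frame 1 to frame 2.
28° clockwise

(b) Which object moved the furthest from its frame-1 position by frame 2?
the red square

(moved 6.0; next 5.2)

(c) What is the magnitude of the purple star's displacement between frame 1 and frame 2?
4.7

The purple star moved from (9.9, 12.6) to (8.0, 8.3), a distance of √(1.9² + 4.3²) ≈ 4.7.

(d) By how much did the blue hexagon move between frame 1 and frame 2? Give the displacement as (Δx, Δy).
(4.2, 3.0)

The blue hexagon was at (5.4, 4.2) in frame 1 and (9.6, 7.2) in frame 2.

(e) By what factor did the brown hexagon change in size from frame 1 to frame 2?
1.3×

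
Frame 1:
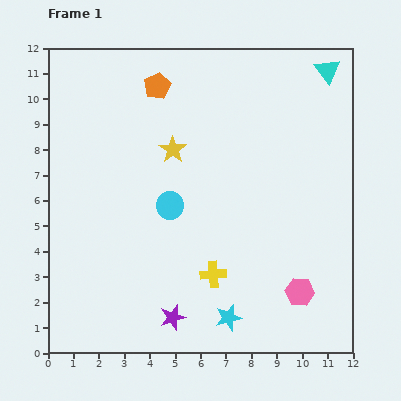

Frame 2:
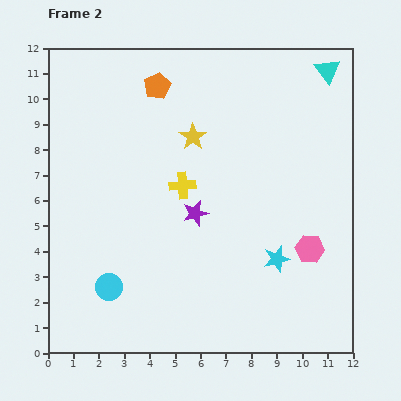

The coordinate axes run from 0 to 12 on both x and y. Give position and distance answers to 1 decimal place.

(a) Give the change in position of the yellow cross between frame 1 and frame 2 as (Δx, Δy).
(-1.2, 3.5)

The yellow cross was at (6.5, 3.1) in frame 1 and (5.3, 6.6) in frame 2.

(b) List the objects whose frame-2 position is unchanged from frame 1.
the cyan triangle, the orange pentagon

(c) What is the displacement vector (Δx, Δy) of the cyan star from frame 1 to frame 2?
(1.9, 2.3)

The cyan star was at (7.1, 1.4) in frame 1 and (9.0, 3.7) in frame 2.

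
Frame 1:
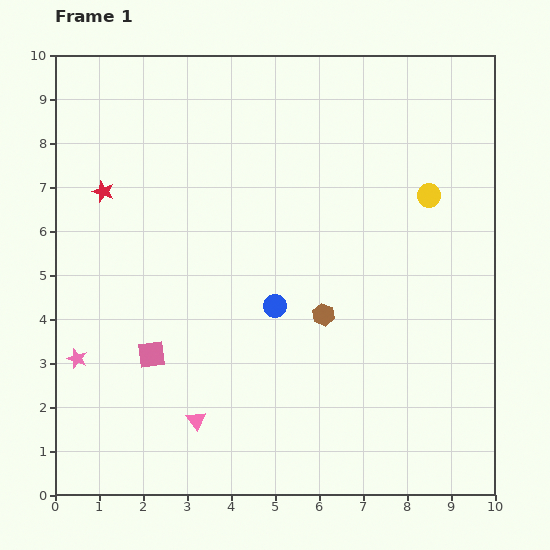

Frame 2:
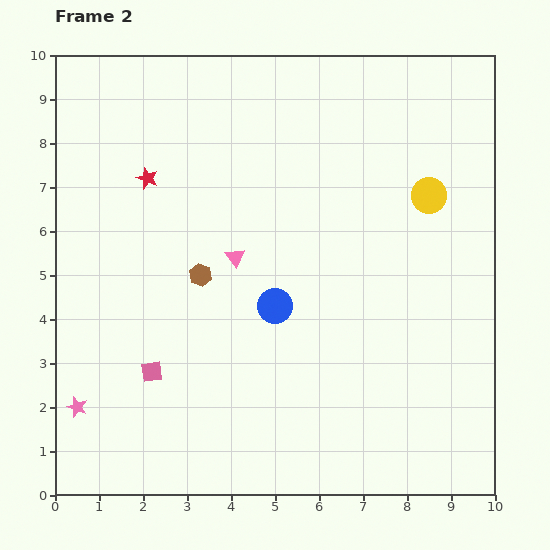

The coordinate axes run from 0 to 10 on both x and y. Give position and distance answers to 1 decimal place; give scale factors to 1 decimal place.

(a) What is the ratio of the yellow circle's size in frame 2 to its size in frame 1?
1.5×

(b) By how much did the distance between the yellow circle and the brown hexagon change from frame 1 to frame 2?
+1.9

Distance in frame 1: 3.6. Distance in frame 2: 5.5.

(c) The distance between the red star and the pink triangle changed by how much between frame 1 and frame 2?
-2.9

Distance in frame 1: 5.6. Distance in frame 2: 2.7.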